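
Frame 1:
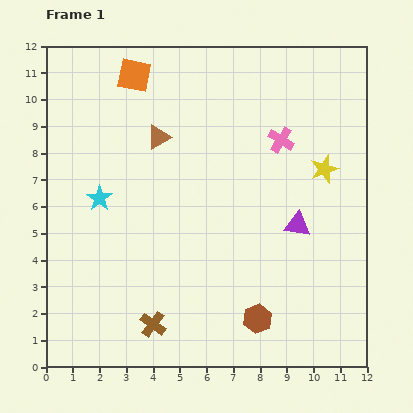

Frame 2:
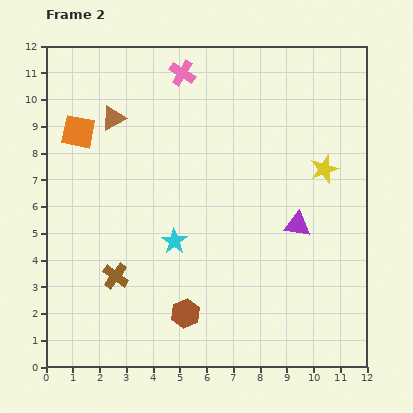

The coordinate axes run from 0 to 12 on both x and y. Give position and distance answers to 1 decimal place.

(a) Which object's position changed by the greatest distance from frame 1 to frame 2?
the pink cross

(moved 4.5; next 3.2)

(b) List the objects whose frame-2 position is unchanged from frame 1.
the purple triangle, the yellow star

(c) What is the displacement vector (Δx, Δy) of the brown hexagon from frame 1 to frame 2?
(-2.7, 0.2)

The brown hexagon was at (7.9, 1.8) in frame 1 and (5.2, 2.0) in frame 2.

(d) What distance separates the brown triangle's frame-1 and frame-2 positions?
1.8

The brown triangle moved from (4.2, 8.6) to (2.5, 9.3), a distance of √(1.7² + 0.7²) ≈ 1.8.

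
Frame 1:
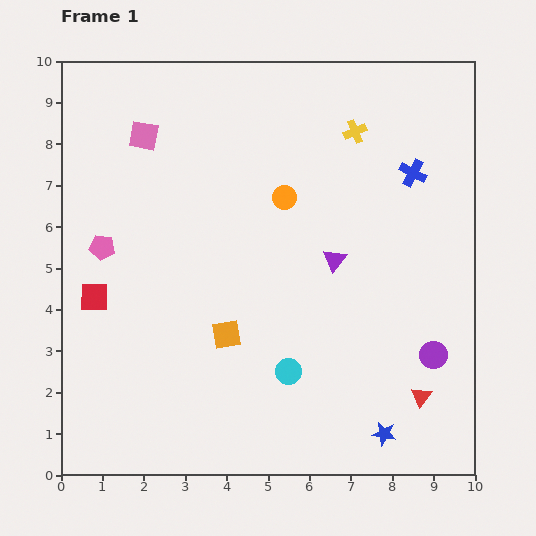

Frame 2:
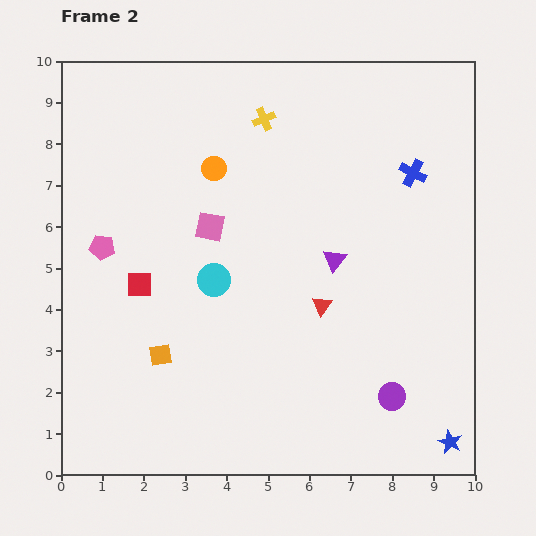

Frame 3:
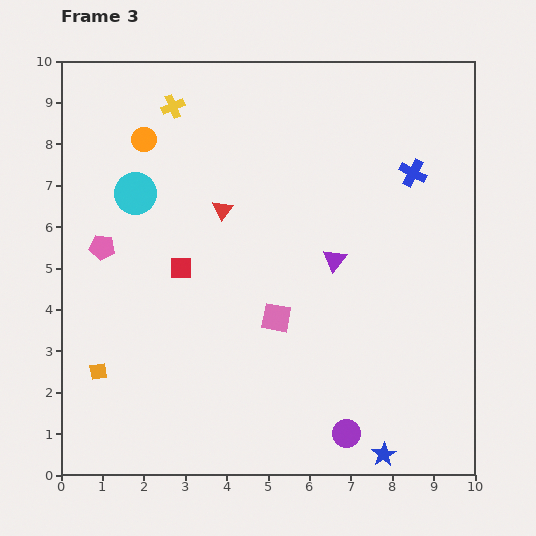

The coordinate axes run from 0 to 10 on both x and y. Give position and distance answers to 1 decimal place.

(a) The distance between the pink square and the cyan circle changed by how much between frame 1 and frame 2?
-5.4

Distance in frame 1: 6.7. Distance in frame 2: 1.3.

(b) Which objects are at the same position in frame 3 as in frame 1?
the blue cross, the pink pentagon, the purple triangle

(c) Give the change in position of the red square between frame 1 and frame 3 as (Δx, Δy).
(2.1, 0.7)

The red square was at (0.8, 4.3) in frame 1 and (2.9, 5.0) in frame 3.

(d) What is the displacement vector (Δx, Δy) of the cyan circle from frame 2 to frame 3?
(-1.9, 2.1)

The cyan circle was at (3.7, 4.7) in frame 2 and (1.8, 6.8) in frame 3.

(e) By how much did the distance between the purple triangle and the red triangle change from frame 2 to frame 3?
+1.9

Distance in frame 2: 1.1. Distance in frame 3: 3.0.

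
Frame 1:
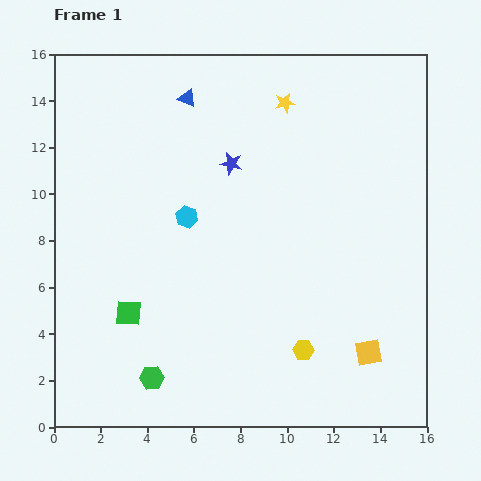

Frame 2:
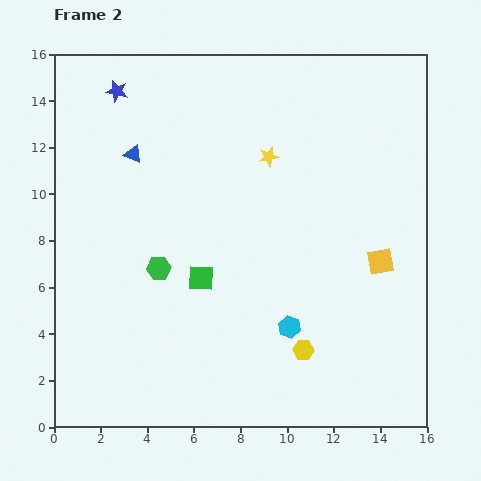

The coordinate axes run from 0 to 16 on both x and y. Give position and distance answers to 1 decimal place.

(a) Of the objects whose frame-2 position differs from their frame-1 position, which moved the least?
the yellow star

(moved 2.4)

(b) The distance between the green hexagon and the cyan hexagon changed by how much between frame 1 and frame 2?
-1.0

Distance in frame 1: 7.1. Distance in frame 2: 6.1.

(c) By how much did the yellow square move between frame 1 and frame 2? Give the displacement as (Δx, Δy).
(0.5, 3.9)

The yellow square was at (13.5, 3.2) in frame 1 and (14.0, 7.1) in frame 2.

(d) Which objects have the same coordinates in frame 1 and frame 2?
the yellow hexagon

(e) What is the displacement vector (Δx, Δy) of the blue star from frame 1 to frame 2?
(-4.9, 3.1)

The blue star was at (7.6, 11.3) in frame 1 and (2.7, 14.4) in frame 2.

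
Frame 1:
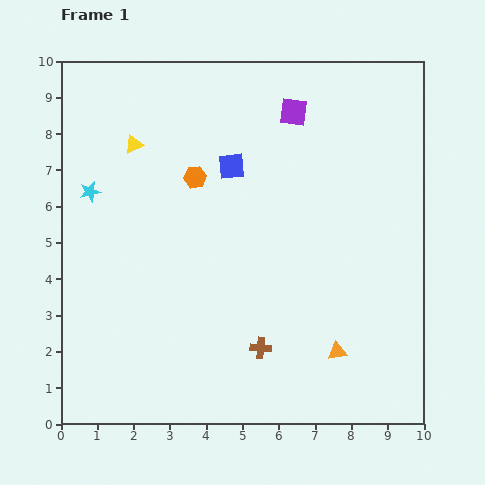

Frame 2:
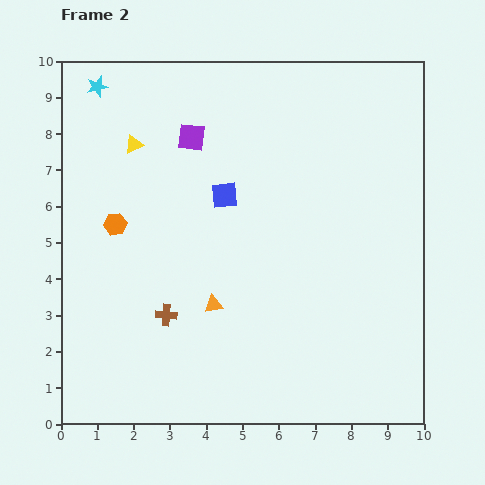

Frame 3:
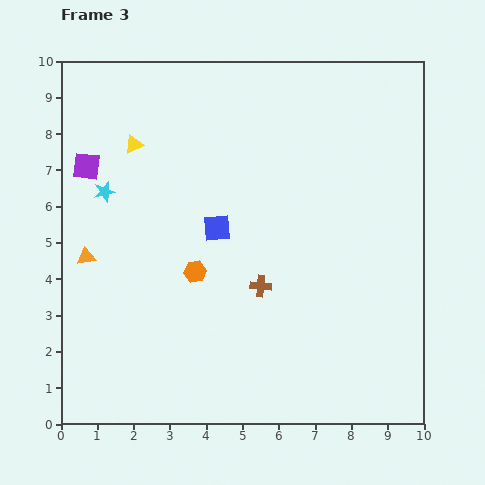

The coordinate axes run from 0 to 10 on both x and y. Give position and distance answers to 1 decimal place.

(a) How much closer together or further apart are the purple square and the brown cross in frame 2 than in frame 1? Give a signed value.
-1.7

Distance in frame 1: 6.6. Distance in frame 2: 4.9.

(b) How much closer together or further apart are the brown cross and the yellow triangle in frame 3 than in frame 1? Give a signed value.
-1.4

Distance in frame 1: 6.6. Distance in frame 3: 5.2.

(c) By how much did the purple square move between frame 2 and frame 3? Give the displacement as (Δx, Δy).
(-2.9, -0.8)

The purple square was at (3.6, 7.9) in frame 2 and (0.7, 7.1) in frame 3.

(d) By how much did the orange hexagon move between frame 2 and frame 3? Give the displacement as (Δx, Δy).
(2.2, -1.3)

The orange hexagon was at (1.5, 5.5) in frame 2 and (3.7, 4.2) in frame 3.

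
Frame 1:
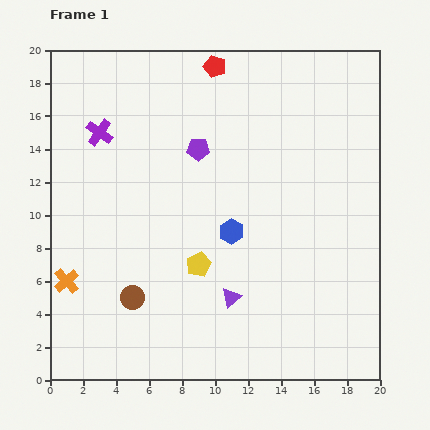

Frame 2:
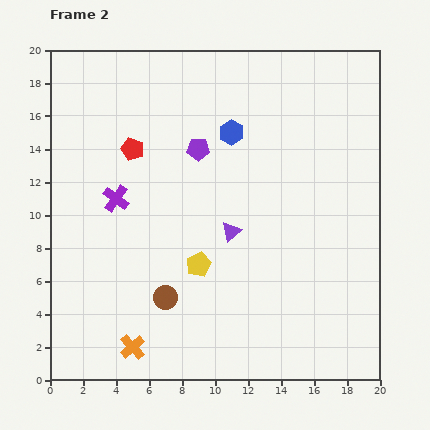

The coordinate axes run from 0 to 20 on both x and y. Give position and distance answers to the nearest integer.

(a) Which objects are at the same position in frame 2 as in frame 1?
the yellow pentagon, the purple pentagon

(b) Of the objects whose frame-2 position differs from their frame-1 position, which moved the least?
the brown circle

(moved 2)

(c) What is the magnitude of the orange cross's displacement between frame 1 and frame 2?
6

The orange cross moved from (1, 6) to (5, 2), a distance of √(4² + 4²) ≈ 6.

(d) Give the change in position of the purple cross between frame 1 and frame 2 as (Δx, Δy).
(1, -4)

The purple cross was at (3, 15) in frame 1 and (4, 11) in frame 2.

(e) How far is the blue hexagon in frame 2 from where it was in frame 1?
6

The blue hexagon moved from (11, 9) to (11, 15), a distance of √(0² + 6²) ≈ 6.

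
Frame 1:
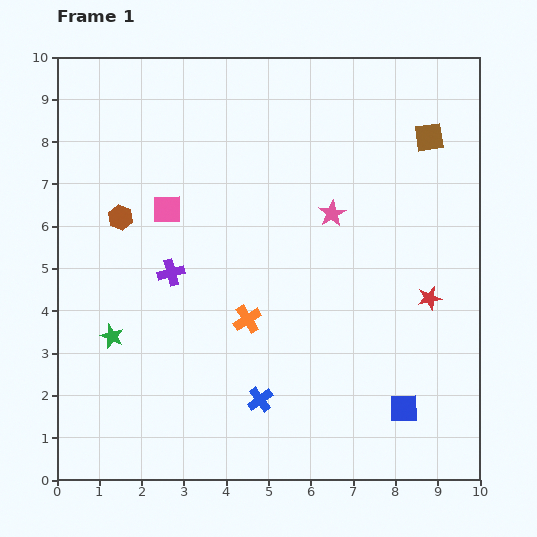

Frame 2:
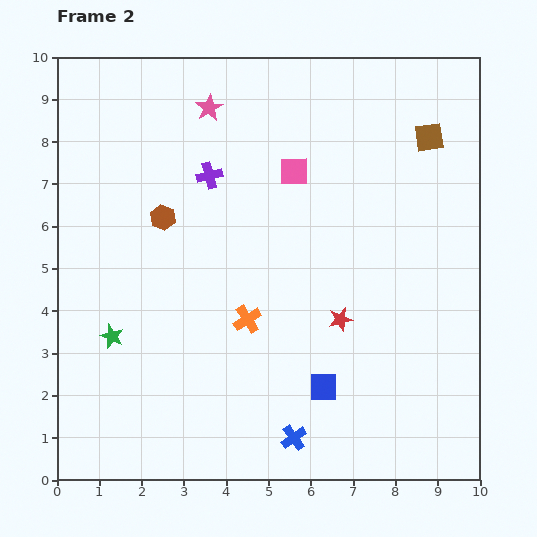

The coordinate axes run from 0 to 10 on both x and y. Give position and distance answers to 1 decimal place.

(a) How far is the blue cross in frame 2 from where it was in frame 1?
1.2

The blue cross moved from (4.8, 1.9) to (5.6, 1.0), a distance of √(0.8² + 0.9²) ≈ 1.2.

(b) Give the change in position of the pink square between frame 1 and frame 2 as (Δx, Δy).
(3.0, 0.9)

The pink square was at (2.6, 6.4) in frame 1 and (5.6, 7.3) in frame 2.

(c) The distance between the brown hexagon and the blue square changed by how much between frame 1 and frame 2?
-2.6

Distance in frame 1: 8.1. Distance in frame 2: 5.5.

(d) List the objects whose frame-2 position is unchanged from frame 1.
the orange cross, the green star, the brown square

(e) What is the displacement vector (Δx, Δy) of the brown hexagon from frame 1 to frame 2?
(1.0, 0.0)

The brown hexagon was at (1.5, 6.2) in frame 1 and (2.5, 6.2) in frame 2.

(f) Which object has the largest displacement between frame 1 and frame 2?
the pink star

(moved 3.8; next 3.1)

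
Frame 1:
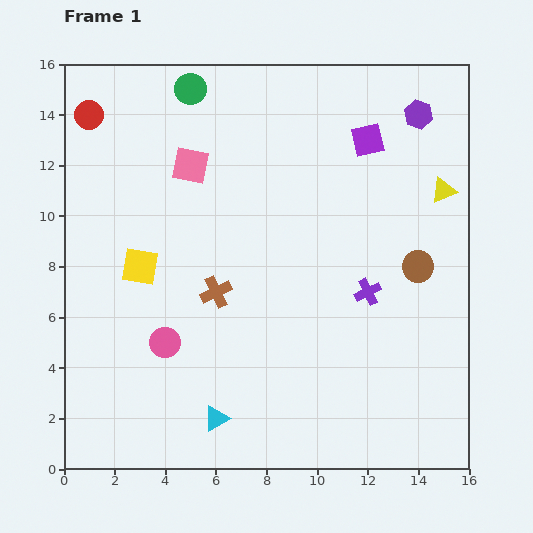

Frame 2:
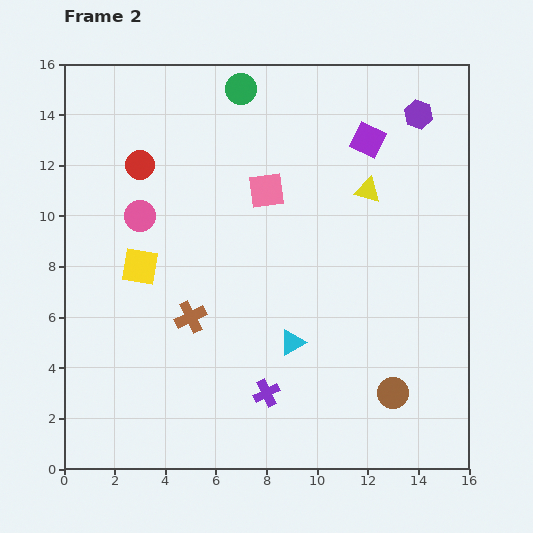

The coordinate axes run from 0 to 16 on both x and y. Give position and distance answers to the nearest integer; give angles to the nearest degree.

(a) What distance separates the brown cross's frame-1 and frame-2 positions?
1

The brown cross moved from (6, 7) to (5, 6), a distance of √(1² + 1²) ≈ 1.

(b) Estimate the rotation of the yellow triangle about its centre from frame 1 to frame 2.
38° clockwise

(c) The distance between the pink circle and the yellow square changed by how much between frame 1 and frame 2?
-1

Distance in frame 1: 3. Distance in frame 2: 2.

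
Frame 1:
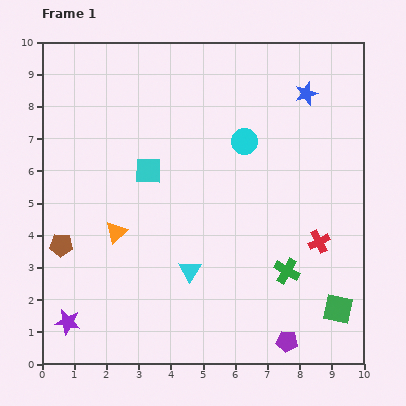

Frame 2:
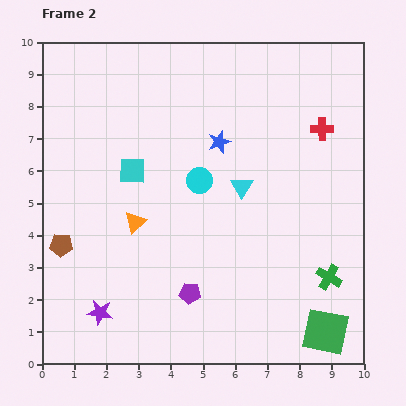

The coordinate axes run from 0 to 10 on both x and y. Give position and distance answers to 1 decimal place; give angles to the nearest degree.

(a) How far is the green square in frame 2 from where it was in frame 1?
0.8

The green square moved from (9.2, 1.7) to (8.8, 1.0), a distance of √(0.4² + 0.7²) ≈ 0.8.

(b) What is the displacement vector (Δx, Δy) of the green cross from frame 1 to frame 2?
(1.3, -0.2)

The green cross was at (7.6, 2.9) in frame 1 and (8.9, 2.7) in frame 2.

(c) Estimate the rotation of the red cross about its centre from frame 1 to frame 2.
25° clockwise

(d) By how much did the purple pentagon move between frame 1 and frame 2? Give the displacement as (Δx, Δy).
(-3.0, 1.5)

The purple pentagon was at (7.6, 0.7) in frame 1 and (4.6, 2.2) in frame 2.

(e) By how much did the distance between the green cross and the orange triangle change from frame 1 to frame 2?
+0.8

Distance in frame 1: 5.4. Distance in frame 2: 6.2.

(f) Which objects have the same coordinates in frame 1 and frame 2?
the brown pentagon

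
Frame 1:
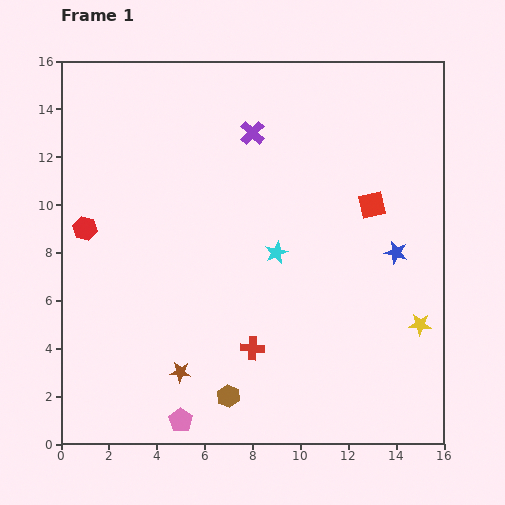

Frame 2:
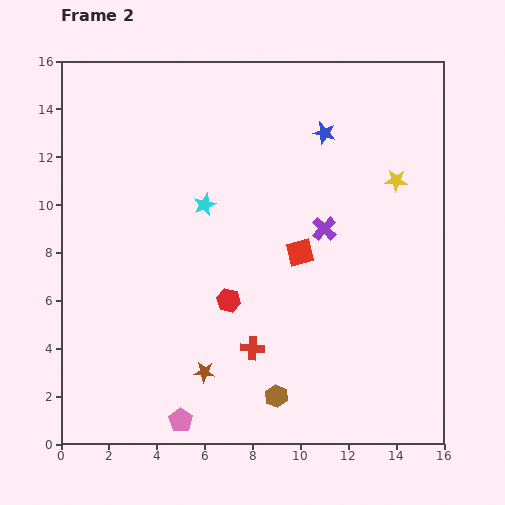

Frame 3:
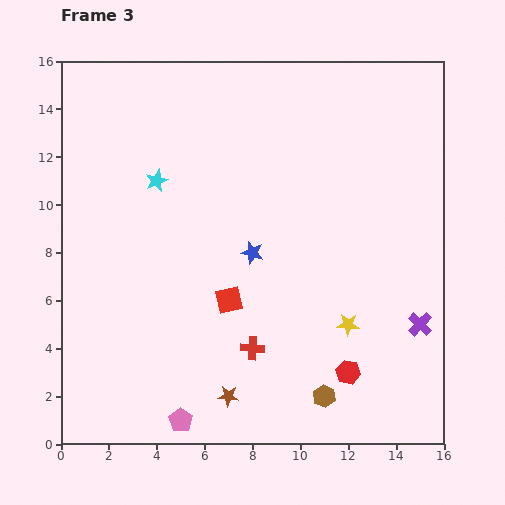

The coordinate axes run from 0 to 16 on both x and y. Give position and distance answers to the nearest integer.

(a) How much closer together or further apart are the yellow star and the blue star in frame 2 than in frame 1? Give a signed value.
+1

Distance in frame 1: 3. Distance in frame 2: 4.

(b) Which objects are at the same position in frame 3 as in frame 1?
the pink pentagon, the red cross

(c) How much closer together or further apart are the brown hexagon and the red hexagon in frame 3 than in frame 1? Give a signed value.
-8

Distance in frame 1: 9. Distance in frame 3: 1.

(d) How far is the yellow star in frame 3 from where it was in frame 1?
3

The yellow star moved from (15, 5) to (12, 5), a distance of √(3² + 0²) ≈ 3.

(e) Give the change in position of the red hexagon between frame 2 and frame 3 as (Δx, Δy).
(5, -3)

The red hexagon was at (7, 6) in frame 2 and (12, 3) in frame 3.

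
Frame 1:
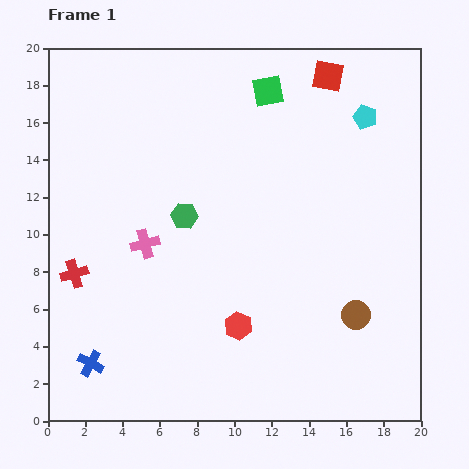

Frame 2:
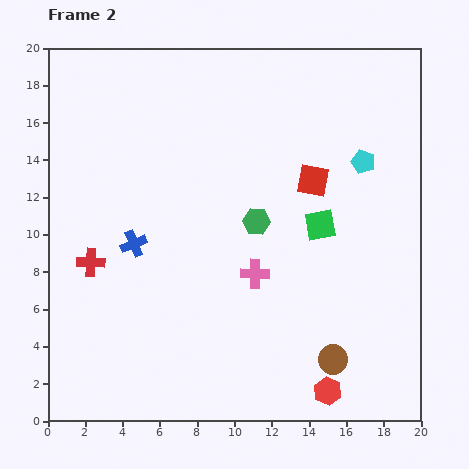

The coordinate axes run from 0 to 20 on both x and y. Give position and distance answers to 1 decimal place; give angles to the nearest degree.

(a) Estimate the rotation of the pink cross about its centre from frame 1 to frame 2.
16° clockwise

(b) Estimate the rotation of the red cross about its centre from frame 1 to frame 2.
19° clockwise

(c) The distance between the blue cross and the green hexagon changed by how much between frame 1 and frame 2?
-2.6

Distance in frame 1: 9.3. Distance in frame 2: 6.7.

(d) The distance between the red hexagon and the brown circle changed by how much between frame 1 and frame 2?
-4.6

Distance in frame 1: 6.3. Distance in frame 2: 1.7.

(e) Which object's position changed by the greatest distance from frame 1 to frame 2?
the green square

(moved 7.7; next 6.8)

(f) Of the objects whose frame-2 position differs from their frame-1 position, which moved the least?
the red cross

(moved 1.1)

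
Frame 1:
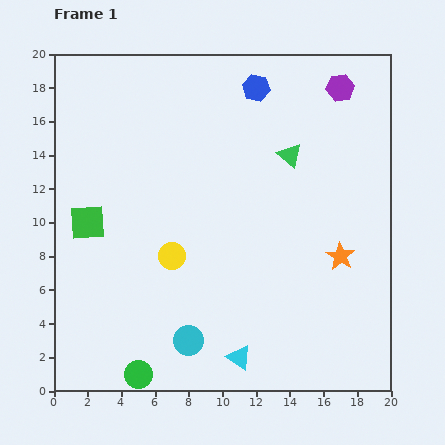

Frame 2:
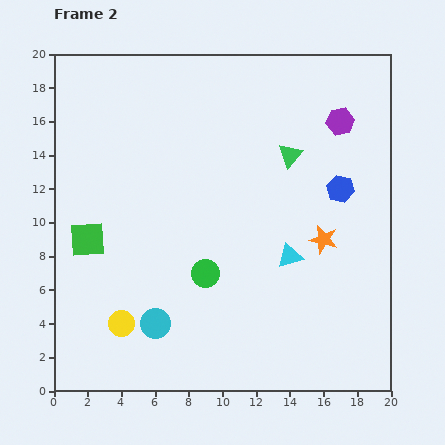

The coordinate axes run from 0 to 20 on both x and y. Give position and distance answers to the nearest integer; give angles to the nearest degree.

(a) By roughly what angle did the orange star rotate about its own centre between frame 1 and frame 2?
17° counter-clockwise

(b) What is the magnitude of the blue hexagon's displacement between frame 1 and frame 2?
8

The blue hexagon moved from (12, 18) to (17, 12), a distance of √(5² + 6²) ≈ 8.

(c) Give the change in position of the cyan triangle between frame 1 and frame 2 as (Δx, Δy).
(3, 6)

The cyan triangle was at (11, 2) in frame 1 and (14, 8) in frame 2.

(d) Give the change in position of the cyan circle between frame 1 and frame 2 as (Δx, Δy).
(-2, 1)

The cyan circle was at (8, 3) in frame 1 and (6, 4) in frame 2.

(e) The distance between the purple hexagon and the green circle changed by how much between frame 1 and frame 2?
-9

Distance in frame 1: 21. Distance in frame 2: 12.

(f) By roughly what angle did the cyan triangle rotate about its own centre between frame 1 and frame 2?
50° counter-clockwise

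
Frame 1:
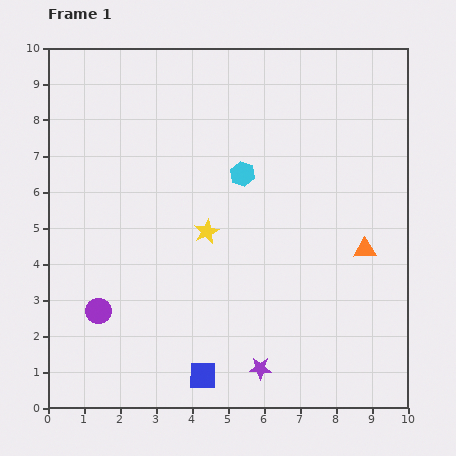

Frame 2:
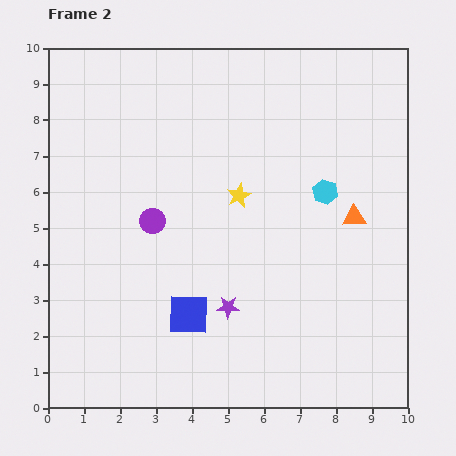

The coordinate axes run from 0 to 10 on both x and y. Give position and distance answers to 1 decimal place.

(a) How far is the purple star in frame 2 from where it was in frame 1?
1.9

The purple star moved from (5.9, 1.1) to (5.0, 2.8), a distance of √(0.9² + 1.7²) ≈ 1.9.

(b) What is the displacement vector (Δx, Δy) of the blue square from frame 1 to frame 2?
(-0.4, 1.7)

The blue square was at (4.3, 0.9) in frame 1 and (3.9, 2.6) in frame 2.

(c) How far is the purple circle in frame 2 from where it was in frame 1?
2.9

The purple circle moved from (1.4, 2.7) to (2.9, 5.2), a distance of √(1.5² + 2.5²) ≈ 2.9.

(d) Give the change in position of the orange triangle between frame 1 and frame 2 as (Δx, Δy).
(-0.3, 0.9)

The orange triangle was at (8.8, 4.4) in frame 1 and (8.5, 5.3) in frame 2.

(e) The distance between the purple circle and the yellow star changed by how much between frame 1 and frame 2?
-1.2

Distance in frame 1: 3.7. Distance in frame 2: 2.5.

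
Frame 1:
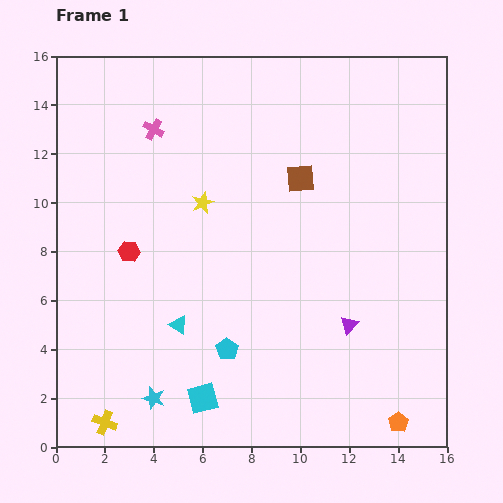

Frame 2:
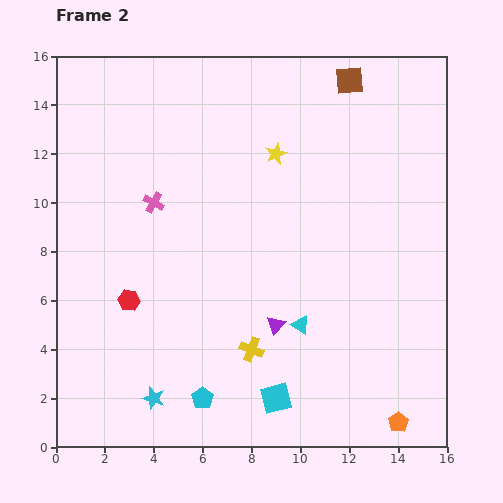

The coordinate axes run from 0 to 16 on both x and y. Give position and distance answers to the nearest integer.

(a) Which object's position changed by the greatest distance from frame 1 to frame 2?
the yellow cross

(moved 7; next 5)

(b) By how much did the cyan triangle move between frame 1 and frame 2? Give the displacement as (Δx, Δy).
(5, 0)

The cyan triangle was at (5, 5) in frame 1 and (10, 5) in frame 2.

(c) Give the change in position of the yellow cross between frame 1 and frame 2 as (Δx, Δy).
(6, 3)

The yellow cross was at (2, 1) in frame 1 and (8, 4) in frame 2.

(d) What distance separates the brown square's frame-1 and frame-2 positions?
4

The brown square moved from (10, 11) to (12, 15), a distance of √(2² + 4²) ≈ 4.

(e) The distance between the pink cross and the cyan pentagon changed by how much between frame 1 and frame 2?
-1

Distance in frame 1: 9. Distance in frame 2: 8.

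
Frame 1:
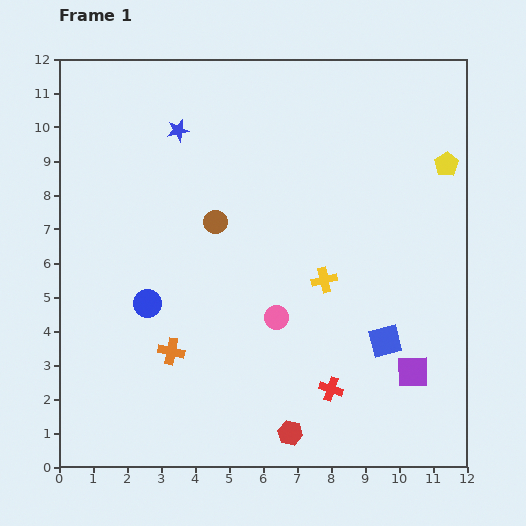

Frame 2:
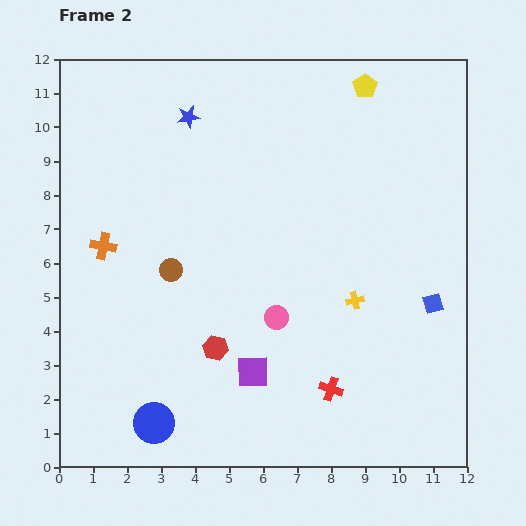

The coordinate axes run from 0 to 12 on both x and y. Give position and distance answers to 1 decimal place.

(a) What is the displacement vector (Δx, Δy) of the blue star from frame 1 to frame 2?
(0.3, 0.4)

The blue star was at (3.5, 9.9) in frame 1 and (3.8, 10.3) in frame 2.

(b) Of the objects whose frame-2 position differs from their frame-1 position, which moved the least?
the blue star

(moved 0.5)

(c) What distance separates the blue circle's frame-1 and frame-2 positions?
3.5

The blue circle moved from (2.6, 4.8) to (2.8, 1.3), a distance of √(0.2² + 3.5²) ≈ 3.5.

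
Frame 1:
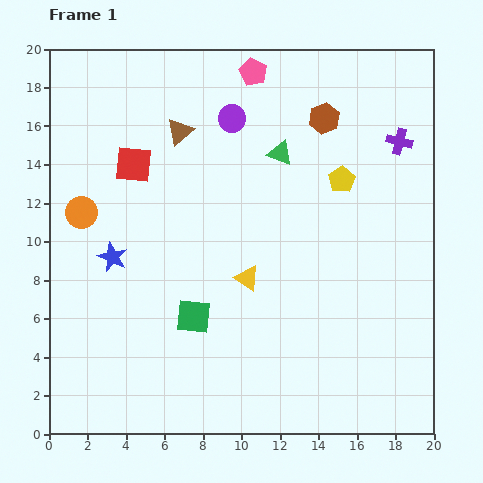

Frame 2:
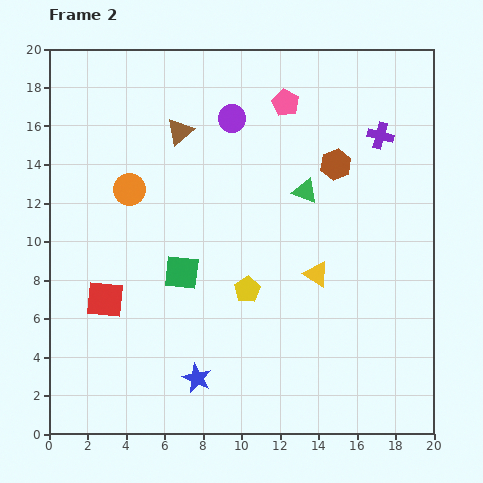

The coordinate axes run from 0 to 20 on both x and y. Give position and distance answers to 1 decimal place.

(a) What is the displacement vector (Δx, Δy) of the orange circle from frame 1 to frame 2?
(2.5, 1.2)

The orange circle was at (1.7, 11.5) in frame 1 and (4.2, 12.7) in frame 2.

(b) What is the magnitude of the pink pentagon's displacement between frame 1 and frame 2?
2.3

The pink pentagon moved from (10.6, 18.8) to (12.3, 17.2), a distance of √(1.7² + 1.6²) ≈ 2.3.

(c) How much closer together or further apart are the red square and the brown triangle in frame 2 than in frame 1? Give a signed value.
+6.6

Distance in frame 1: 2.9. Distance in frame 2: 9.5.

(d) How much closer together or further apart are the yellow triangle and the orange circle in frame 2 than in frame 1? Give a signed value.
+1.5

Distance in frame 1: 9.2. Distance in frame 2: 10.7.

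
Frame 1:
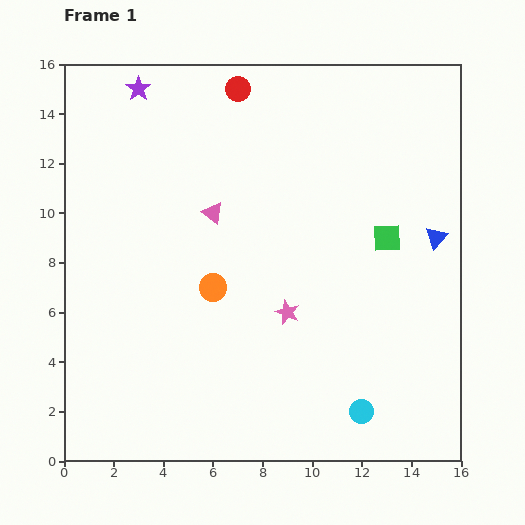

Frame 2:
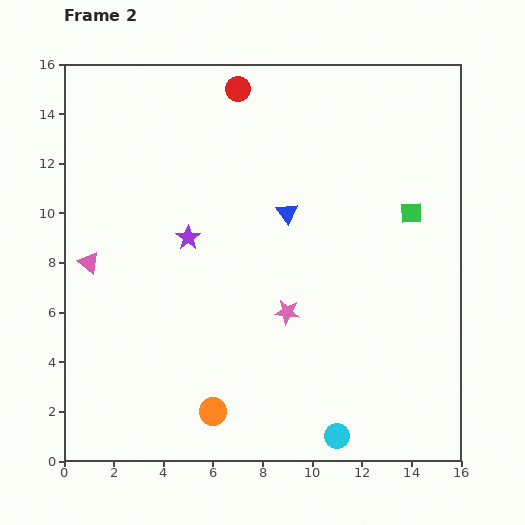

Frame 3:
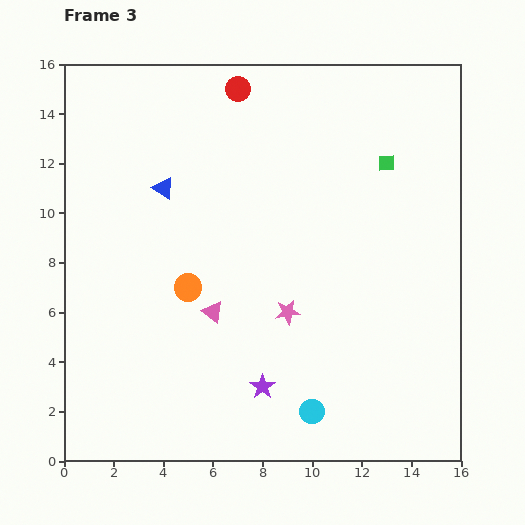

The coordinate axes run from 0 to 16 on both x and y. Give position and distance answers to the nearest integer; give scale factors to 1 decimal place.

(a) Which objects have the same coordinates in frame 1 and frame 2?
the pink star, the red circle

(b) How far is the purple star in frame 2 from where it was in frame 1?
6

The purple star moved from (3, 15) to (5, 9), a distance of √(2² + 6²) ≈ 6.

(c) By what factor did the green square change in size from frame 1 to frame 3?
0.6×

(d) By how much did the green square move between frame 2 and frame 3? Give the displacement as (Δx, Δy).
(-1, 2)

The green square was at (14, 10) in frame 2 and (13, 12) in frame 3.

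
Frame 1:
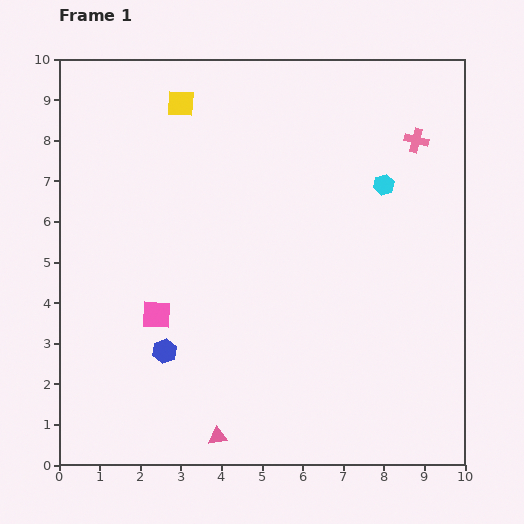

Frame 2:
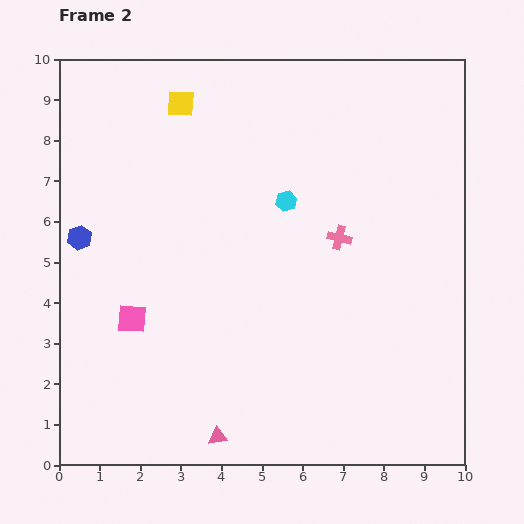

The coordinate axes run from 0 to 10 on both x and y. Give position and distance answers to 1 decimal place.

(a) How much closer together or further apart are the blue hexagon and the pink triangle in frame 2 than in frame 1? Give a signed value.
+3.5

Distance in frame 1: 2.5. Distance in frame 2: 6.0.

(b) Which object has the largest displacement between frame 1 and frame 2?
the blue hexagon

(moved 3.5; next 3.1)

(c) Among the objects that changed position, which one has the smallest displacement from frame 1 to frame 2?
the pink square

(moved 0.6)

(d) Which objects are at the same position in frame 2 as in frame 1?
the yellow square, the pink triangle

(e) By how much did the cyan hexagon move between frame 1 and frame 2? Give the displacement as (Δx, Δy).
(-2.4, -0.4)

The cyan hexagon was at (8.0, 6.9) in frame 1 and (5.6, 6.5) in frame 2.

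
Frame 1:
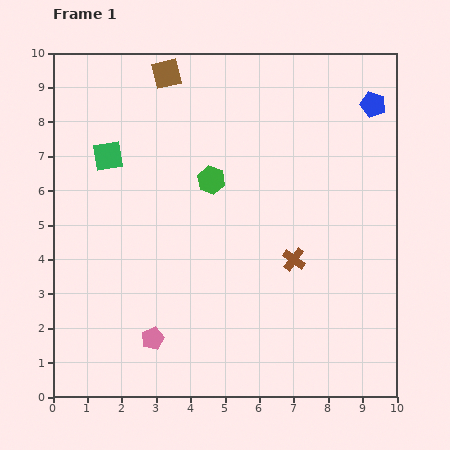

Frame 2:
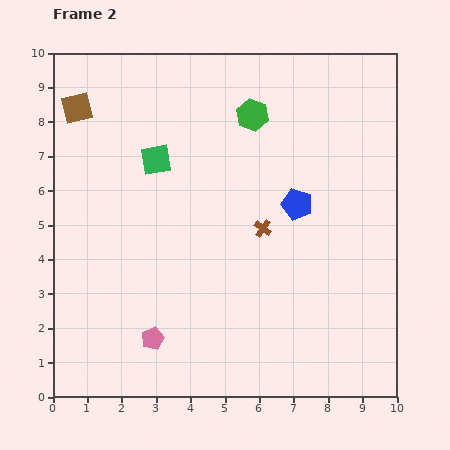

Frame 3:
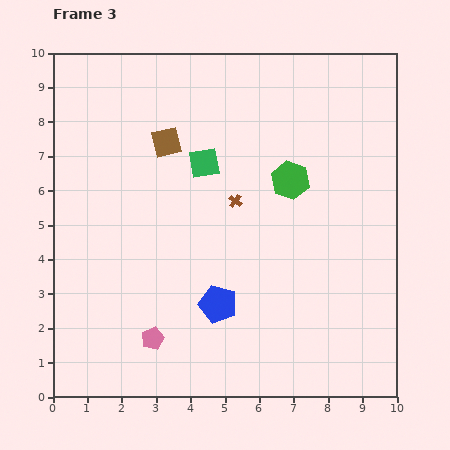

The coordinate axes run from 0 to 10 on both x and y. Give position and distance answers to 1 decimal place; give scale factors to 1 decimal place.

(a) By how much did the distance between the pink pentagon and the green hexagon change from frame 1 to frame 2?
+2.2

Distance in frame 1: 4.9. Distance in frame 2: 7.1.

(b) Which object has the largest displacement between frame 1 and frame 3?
the blue pentagon

(moved 7.3; next 2.8)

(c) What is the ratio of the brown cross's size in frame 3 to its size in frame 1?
0.6×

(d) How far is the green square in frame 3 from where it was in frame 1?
2.8

The green square moved from (1.6, 7.0) to (4.4, 6.8), a distance of √(2.8² + 0.2²) ≈ 2.8.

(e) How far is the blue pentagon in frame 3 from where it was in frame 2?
3.7

The blue pentagon moved from (7.1, 5.6) to (4.8, 2.7), a distance of √(2.3² + 2.9²) ≈ 3.7.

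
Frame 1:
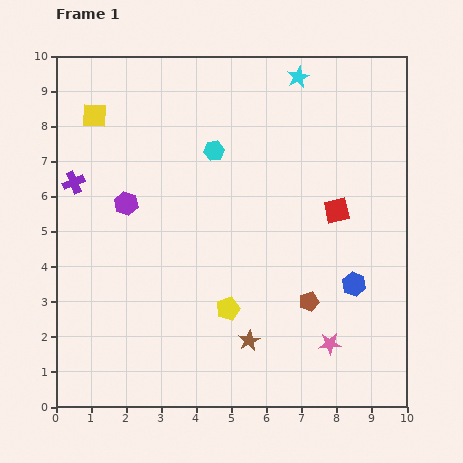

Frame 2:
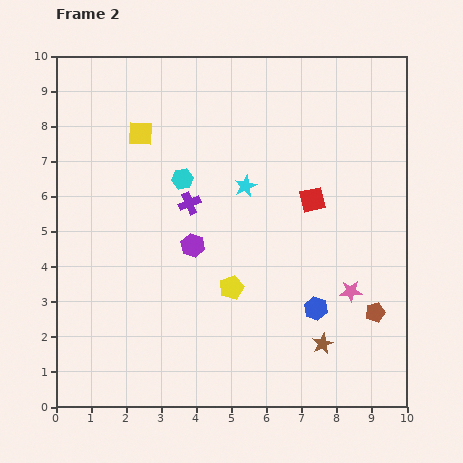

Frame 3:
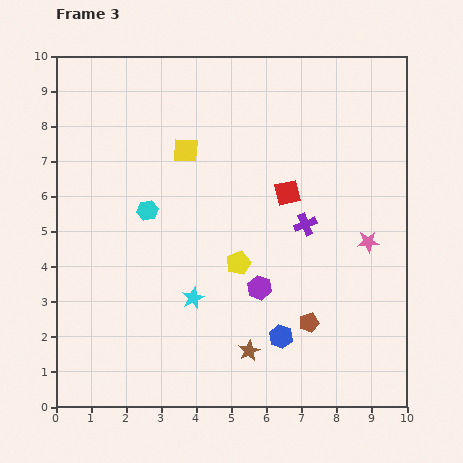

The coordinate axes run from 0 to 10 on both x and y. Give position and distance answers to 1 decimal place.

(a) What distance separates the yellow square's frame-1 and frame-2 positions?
1.4

The yellow square moved from (1.1, 8.3) to (2.4, 7.8), a distance of √(1.3² + 0.5²) ≈ 1.4.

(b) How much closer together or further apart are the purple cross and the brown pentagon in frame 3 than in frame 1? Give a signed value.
-4.7

Distance in frame 1: 7.5. Distance in frame 3: 2.8.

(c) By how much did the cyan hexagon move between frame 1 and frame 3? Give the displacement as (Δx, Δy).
(-1.9, -1.7)

The cyan hexagon was at (4.5, 7.3) in frame 1 and (2.6, 5.6) in frame 3.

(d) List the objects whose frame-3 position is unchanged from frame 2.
none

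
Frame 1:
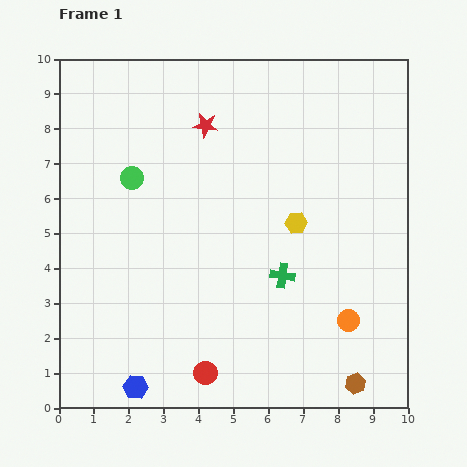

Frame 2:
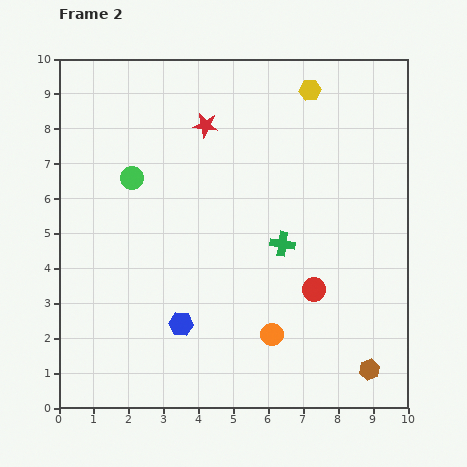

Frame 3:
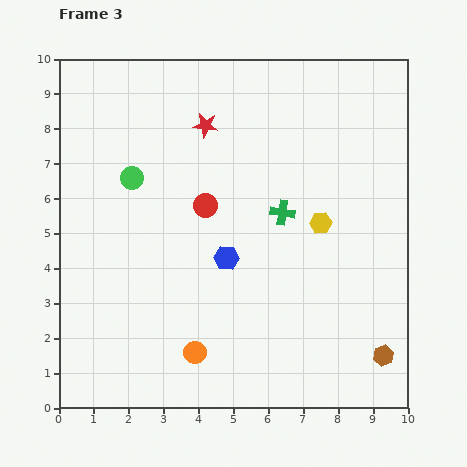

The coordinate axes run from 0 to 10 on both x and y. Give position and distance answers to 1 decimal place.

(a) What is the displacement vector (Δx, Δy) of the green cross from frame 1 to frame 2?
(0.0, 0.9)

The green cross was at (6.4, 3.8) in frame 1 and (6.4, 4.7) in frame 2.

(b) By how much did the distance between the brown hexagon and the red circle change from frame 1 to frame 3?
+2.4

Distance in frame 1: 4.3. Distance in frame 3: 6.7.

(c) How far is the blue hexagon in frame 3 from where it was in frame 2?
2.3

The blue hexagon moved from (3.5, 2.4) to (4.8, 4.3), a distance of √(1.3² + 1.9²) ≈ 2.3.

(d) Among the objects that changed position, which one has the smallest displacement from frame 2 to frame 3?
the brown hexagon

(moved 0.6)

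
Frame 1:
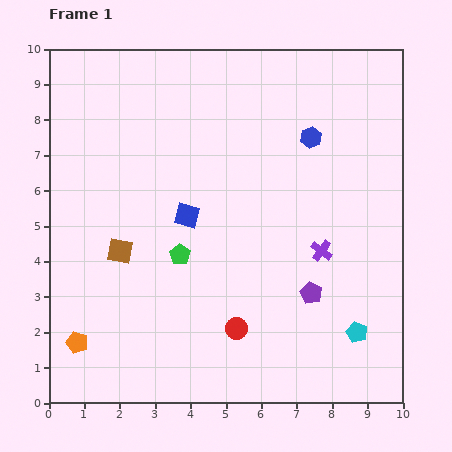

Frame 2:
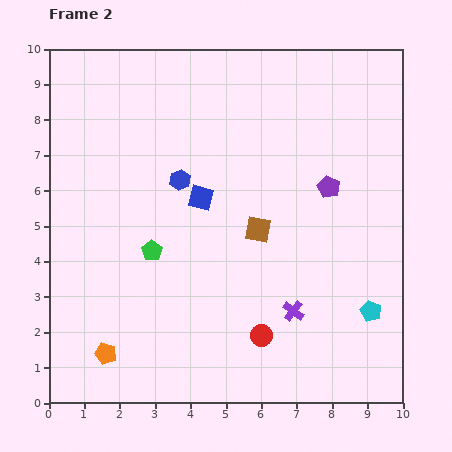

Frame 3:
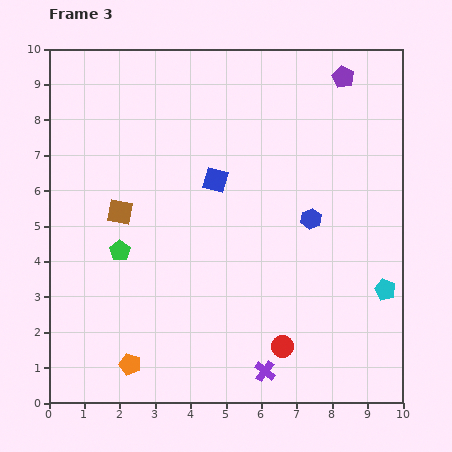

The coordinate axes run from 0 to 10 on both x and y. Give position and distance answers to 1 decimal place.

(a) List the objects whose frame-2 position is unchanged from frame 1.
none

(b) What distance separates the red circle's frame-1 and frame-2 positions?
0.7

The red circle moved from (5.3, 2.1) to (6.0, 1.9), a distance of √(0.7² + 0.2²) ≈ 0.7.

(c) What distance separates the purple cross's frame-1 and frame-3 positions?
3.8

The purple cross moved from (7.7, 4.3) to (6.1, 0.9), a distance of √(1.6² + 3.4²) ≈ 3.8.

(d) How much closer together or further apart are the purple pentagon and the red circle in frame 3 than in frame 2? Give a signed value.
+3.2

Distance in frame 2: 4.6. Distance in frame 3: 7.8.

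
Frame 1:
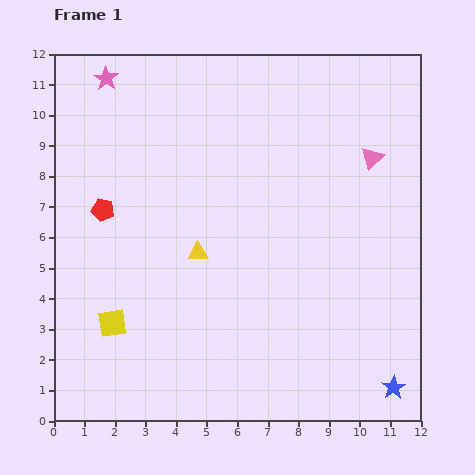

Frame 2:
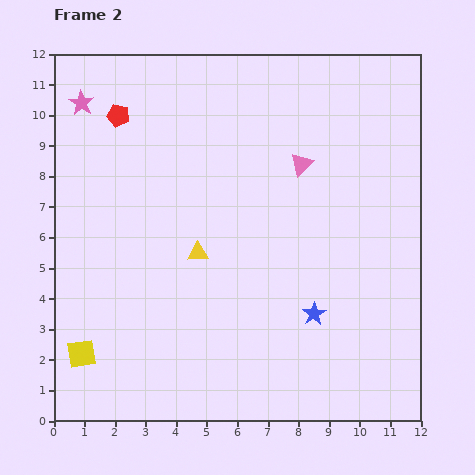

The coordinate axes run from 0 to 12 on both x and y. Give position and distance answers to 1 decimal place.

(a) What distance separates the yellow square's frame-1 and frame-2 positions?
1.4

The yellow square moved from (1.9, 3.2) to (0.9, 2.2), a distance of √(1.0² + 1.0²) ≈ 1.4.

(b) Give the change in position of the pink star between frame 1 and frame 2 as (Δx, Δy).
(-0.8, -0.8)

The pink star was at (1.7, 11.2) in frame 1 and (0.9, 10.4) in frame 2.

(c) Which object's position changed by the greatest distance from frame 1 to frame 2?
the blue star

(moved 3.5; next 3.1)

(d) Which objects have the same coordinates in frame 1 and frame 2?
the yellow triangle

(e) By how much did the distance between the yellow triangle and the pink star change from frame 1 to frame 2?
-0.2

Distance in frame 1: 6.4. Distance in frame 2: 6.2.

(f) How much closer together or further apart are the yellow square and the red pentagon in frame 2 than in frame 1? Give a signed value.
+4.2

Distance in frame 1: 3.7. Distance in frame 2: 7.9.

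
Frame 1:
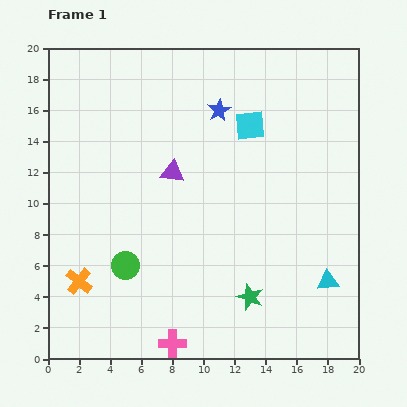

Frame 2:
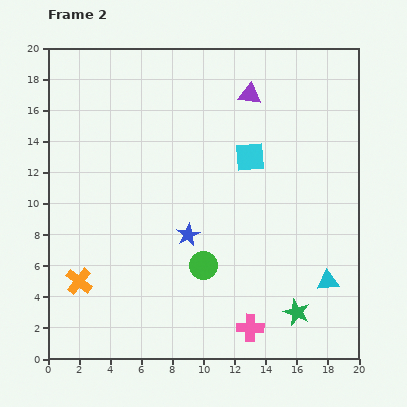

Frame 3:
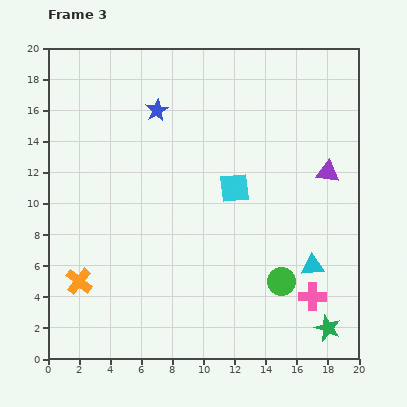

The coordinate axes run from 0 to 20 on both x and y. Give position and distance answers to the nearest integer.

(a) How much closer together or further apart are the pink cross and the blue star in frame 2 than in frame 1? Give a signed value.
-8

Distance in frame 1: 15. Distance in frame 2: 7.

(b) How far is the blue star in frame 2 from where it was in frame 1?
8

The blue star moved from (11, 16) to (9, 8), a distance of √(2² + 8²) ≈ 8.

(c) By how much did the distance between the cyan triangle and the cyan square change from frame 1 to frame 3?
-4

Distance in frame 1: 11. Distance in frame 3: 7.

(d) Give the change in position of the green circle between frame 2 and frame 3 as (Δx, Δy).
(5, -1)

The green circle was at (10, 6) in frame 2 and (15, 5) in frame 3.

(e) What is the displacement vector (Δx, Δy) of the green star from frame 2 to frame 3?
(2, -1)

The green star was at (16, 3) in frame 2 and (18, 2) in frame 3.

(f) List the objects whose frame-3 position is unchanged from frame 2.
the orange cross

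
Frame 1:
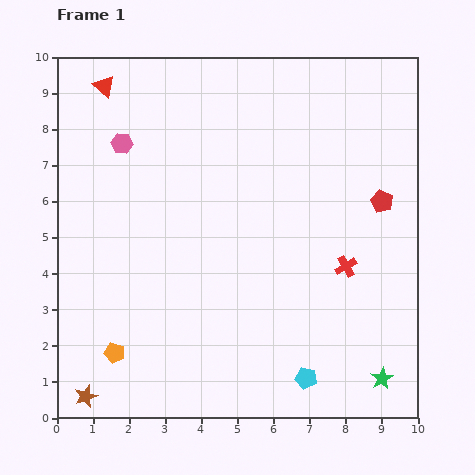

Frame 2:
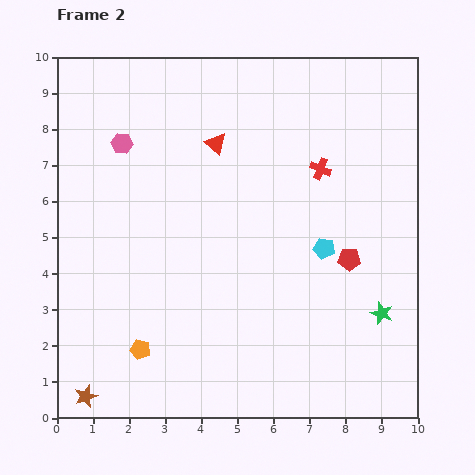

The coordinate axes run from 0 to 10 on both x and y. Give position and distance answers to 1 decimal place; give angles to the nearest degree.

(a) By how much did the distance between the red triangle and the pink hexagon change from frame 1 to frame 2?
+0.9

Distance in frame 1: 1.7. Distance in frame 2: 2.6.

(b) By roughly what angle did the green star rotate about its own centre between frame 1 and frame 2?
22° counter-clockwise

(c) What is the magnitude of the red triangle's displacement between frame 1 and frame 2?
3.5

The red triangle moved from (1.3, 9.2) to (4.4, 7.6), a distance of √(3.1² + 1.6²) ≈ 3.5.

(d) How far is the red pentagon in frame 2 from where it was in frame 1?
1.8

The red pentagon moved from (9.0, 6.0) to (8.1, 4.4), a distance of √(0.9² + 1.6²) ≈ 1.8.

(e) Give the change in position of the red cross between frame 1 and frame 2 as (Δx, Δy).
(-0.7, 2.7)

The red cross was at (8.0, 4.2) in frame 1 and (7.3, 6.9) in frame 2.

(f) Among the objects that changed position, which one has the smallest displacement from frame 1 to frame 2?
the orange pentagon

(moved 0.7)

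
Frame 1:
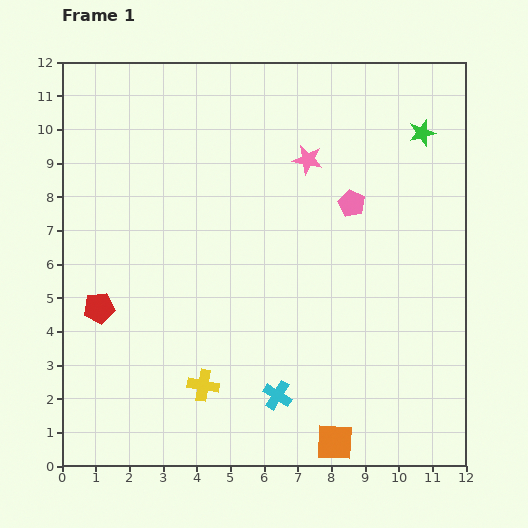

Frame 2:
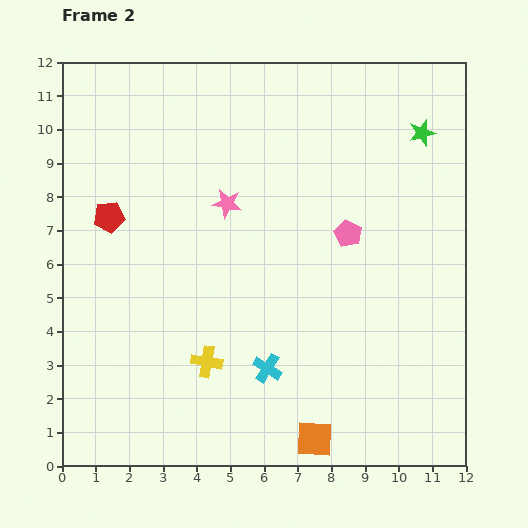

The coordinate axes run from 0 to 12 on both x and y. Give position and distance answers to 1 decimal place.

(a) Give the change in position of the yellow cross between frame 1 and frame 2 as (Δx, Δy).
(0.1, 0.7)

The yellow cross was at (4.2, 2.4) in frame 1 and (4.3, 3.1) in frame 2.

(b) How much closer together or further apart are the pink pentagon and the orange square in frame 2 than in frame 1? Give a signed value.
-0.9

Distance in frame 1: 7.1. Distance in frame 2: 6.2.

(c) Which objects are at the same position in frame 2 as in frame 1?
the green star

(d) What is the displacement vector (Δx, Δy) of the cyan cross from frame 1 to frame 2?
(-0.3, 0.8)

The cyan cross was at (6.4, 2.1) in frame 1 and (6.1, 2.9) in frame 2.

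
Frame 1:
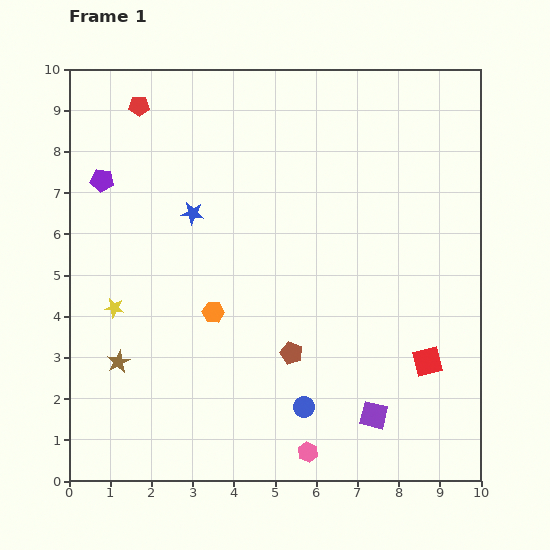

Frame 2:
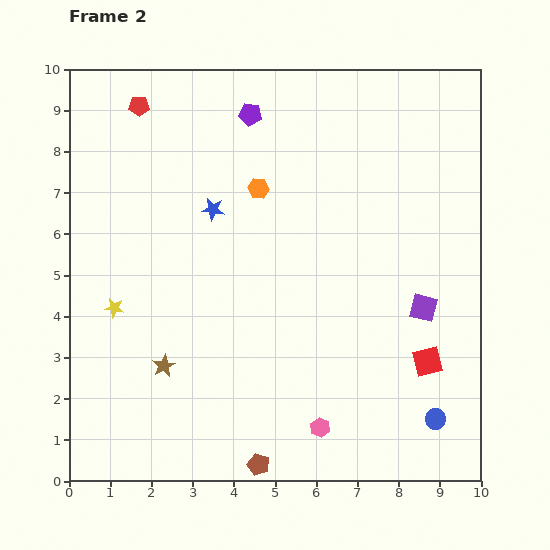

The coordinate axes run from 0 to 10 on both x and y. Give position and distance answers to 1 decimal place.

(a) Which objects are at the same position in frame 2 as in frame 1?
the yellow star, the red pentagon, the red square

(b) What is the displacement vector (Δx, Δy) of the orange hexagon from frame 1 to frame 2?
(1.1, 3.0)

The orange hexagon was at (3.5, 4.1) in frame 1 and (4.6, 7.1) in frame 2.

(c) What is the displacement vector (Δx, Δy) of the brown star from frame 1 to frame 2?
(1.1, -0.1)

The brown star was at (1.2, 2.9) in frame 1 and (2.3, 2.8) in frame 2.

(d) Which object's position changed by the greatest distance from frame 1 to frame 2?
the purple pentagon

(moved 3.9; next 3.2)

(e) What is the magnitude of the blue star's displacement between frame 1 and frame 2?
0.5

The blue star moved from (3.0, 6.5) to (3.5, 6.6), a distance of √(0.5² + 0.1²) ≈ 0.5.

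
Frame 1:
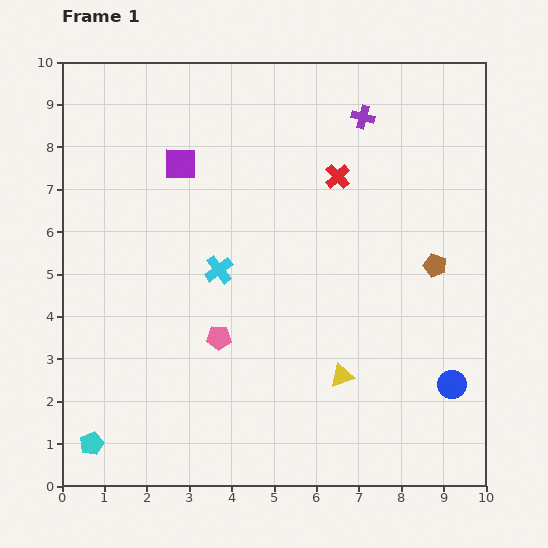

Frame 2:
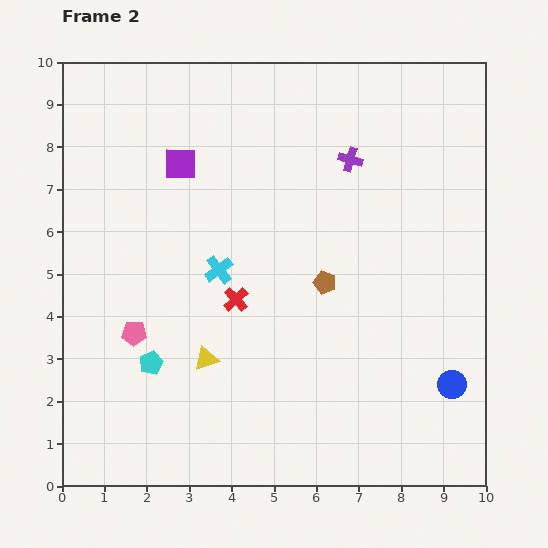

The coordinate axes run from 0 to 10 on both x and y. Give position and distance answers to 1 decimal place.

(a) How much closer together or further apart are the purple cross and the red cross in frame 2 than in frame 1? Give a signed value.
+2.8

Distance in frame 1: 1.5. Distance in frame 2: 4.3.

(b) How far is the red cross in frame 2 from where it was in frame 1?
3.8

The red cross moved from (6.5, 7.3) to (4.1, 4.4), a distance of √(2.4² + 2.9²) ≈ 3.8.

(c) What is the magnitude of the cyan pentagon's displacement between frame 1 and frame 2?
2.4

The cyan pentagon moved from (0.7, 1.0) to (2.1, 2.9), a distance of √(1.4² + 1.9²) ≈ 2.4.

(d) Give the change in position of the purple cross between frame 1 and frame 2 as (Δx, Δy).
(-0.3, -1.0)

The purple cross was at (7.1, 8.7) in frame 1 and (6.8, 7.7) in frame 2.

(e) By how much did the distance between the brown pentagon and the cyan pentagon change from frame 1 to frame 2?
-4.6

Distance in frame 1: 9.1. Distance in frame 2: 4.5.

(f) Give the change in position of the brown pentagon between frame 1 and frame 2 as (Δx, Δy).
(-2.6, -0.4)

The brown pentagon was at (8.8, 5.2) in frame 1 and (6.2, 4.8) in frame 2.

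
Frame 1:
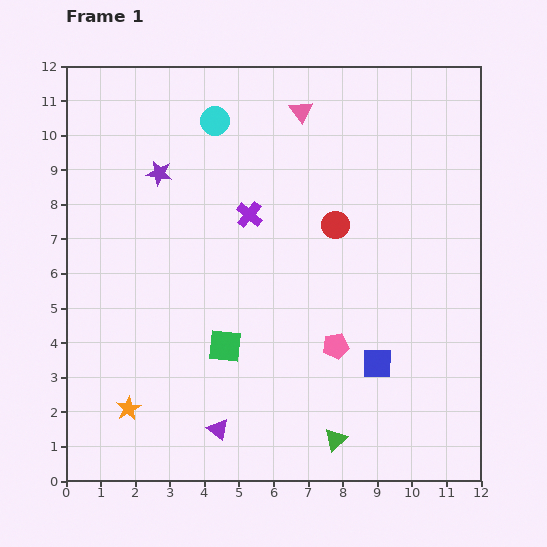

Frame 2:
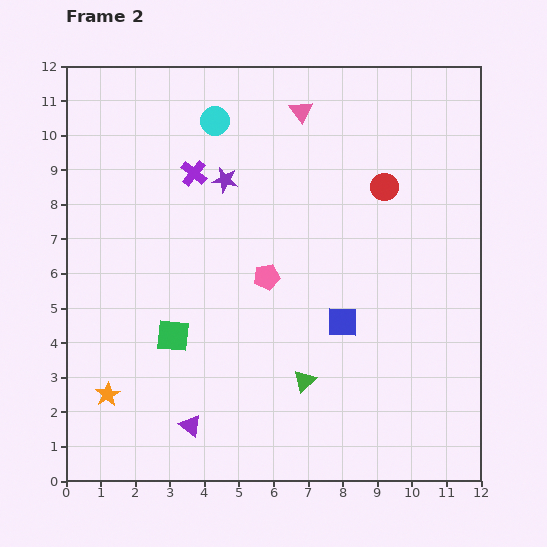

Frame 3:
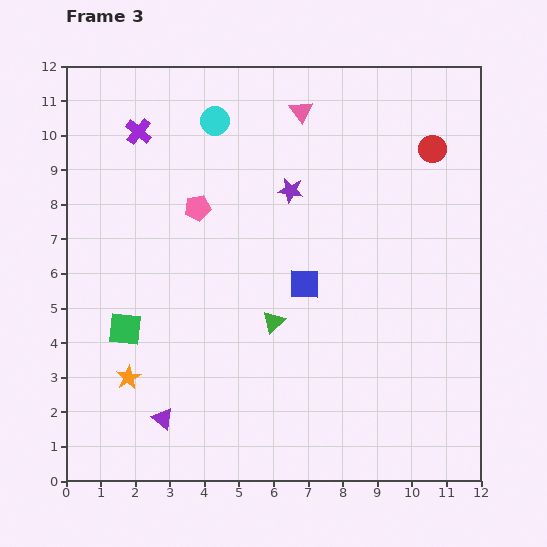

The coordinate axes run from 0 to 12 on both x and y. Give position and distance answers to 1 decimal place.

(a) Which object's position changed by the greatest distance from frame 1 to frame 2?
the pink pentagon

(moved 2.8; next 2.0)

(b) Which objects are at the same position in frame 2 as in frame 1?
the cyan circle, the pink triangle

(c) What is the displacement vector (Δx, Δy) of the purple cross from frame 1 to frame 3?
(-3.2, 2.4)

The purple cross was at (5.3, 7.7) in frame 1 and (2.1, 10.1) in frame 3.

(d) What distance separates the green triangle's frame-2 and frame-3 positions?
1.9

The green triangle moved from (6.9, 2.9) to (6.0, 4.6), a distance of √(0.9² + 1.7²) ≈ 1.9.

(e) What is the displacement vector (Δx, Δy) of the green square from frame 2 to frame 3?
(-1.4, 0.2)

The green square was at (3.1, 4.2) in frame 2 and (1.7, 4.4) in frame 3.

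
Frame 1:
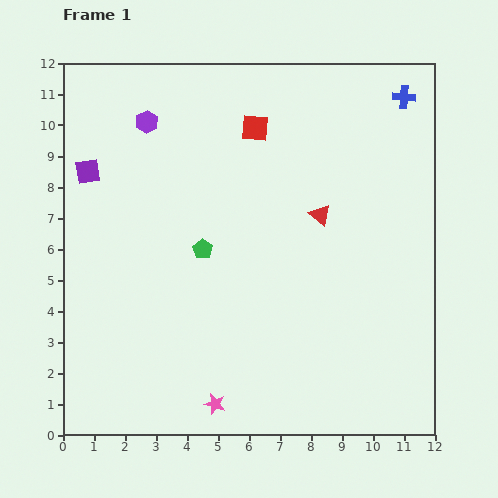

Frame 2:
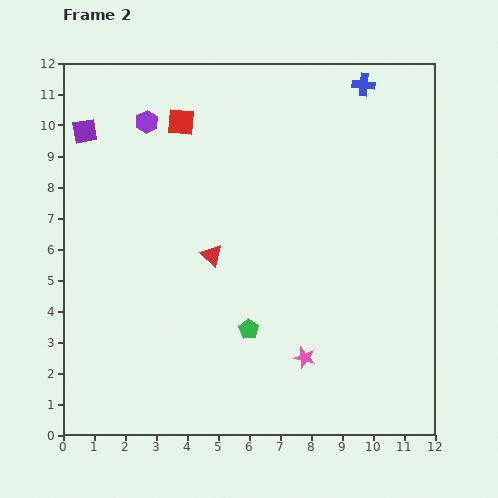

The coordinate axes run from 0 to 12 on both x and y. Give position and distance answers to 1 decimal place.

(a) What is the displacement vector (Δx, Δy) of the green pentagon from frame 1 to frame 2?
(1.5, -2.6)

The green pentagon was at (4.5, 6.0) in frame 1 and (6.0, 3.4) in frame 2.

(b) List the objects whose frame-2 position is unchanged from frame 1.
the purple hexagon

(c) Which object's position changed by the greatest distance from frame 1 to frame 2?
the red triangle

(moved 3.7; next 3.3)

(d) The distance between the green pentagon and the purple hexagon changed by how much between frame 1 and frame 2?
+3.0

Distance in frame 1: 4.5. Distance in frame 2: 7.5.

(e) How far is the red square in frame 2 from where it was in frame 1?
2.4

The red square moved from (6.2, 9.9) to (3.8, 10.1), a distance of √(2.4² + 0.2²) ≈ 2.4.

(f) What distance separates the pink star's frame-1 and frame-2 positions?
3.3

The pink star moved from (4.9, 1.0) to (7.8, 2.5), a distance of √(2.9² + 1.5²) ≈ 3.3.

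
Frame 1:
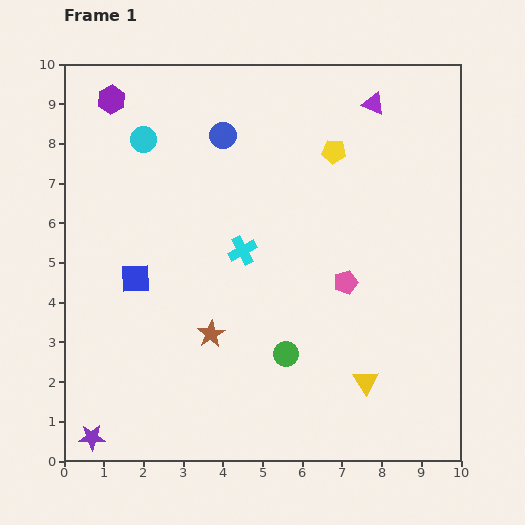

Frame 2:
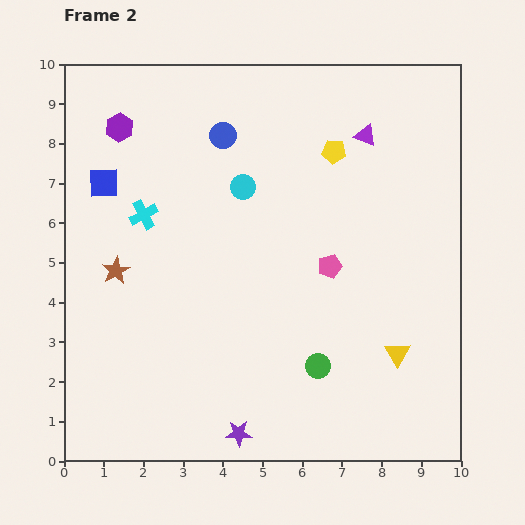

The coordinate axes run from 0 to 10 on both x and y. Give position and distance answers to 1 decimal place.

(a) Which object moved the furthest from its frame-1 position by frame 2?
the purple star

(moved 3.7; next 2.9)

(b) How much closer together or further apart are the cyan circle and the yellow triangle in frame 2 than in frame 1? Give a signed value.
-2.6

Distance in frame 1: 8.3. Distance in frame 2: 5.7.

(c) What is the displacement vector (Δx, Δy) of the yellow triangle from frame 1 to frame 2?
(0.8, 0.7)

The yellow triangle was at (7.6, 2.0) in frame 1 and (8.4, 2.7) in frame 2.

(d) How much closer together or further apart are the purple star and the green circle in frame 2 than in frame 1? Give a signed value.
-2.7

Distance in frame 1: 5.3. Distance in frame 2: 2.6.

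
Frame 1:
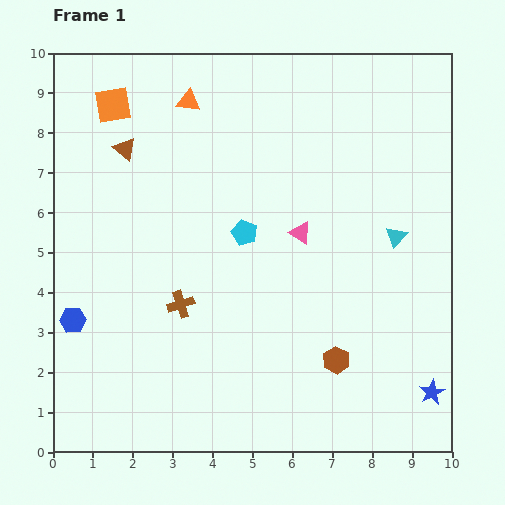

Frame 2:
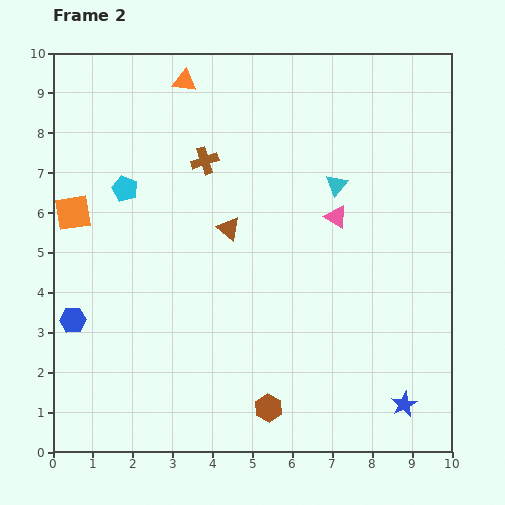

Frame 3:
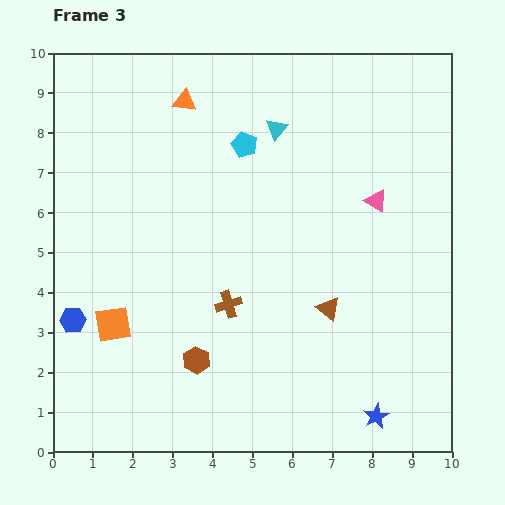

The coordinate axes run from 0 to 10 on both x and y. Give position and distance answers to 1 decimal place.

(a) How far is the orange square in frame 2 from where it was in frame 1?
2.9

The orange square moved from (1.5, 8.7) to (0.5, 6.0), a distance of √(1.0² + 2.7²) ≈ 2.9.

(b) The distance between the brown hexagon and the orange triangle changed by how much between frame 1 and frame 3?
-1.0

Distance in frame 1: 7.5. Distance in frame 3: 6.5.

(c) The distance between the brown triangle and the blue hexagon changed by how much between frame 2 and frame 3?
+1.9

Distance in frame 2: 4.5. Distance in frame 3: 6.4.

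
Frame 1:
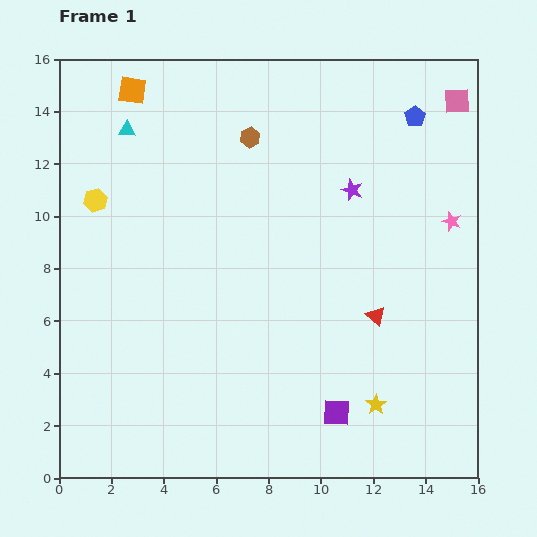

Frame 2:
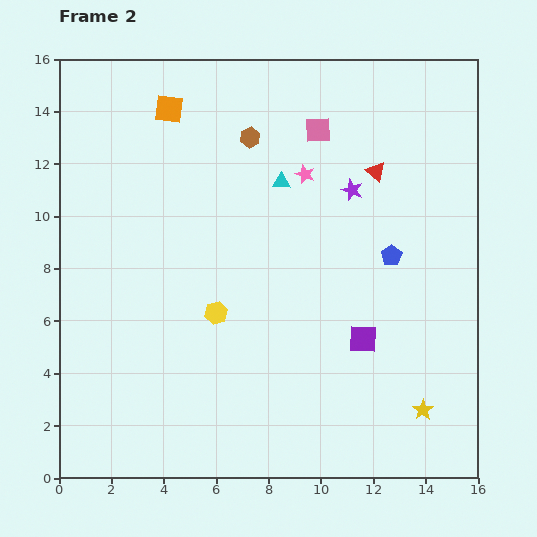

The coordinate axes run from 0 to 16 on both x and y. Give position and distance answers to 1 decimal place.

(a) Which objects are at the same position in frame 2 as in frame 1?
the purple star, the brown hexagon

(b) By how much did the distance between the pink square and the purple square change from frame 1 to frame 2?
-4.6

Distance in frame 1: 12.8. Distance in frame 2: 8.2.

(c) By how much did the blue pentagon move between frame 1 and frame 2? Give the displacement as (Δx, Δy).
(-0.9, -5.3)

The blue pentagon was at (13.6, 13.8) in frame 1 and (12.7, 8.5) in frame 2.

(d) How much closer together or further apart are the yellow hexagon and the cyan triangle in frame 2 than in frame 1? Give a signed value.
+2.6

Distance in frame 1: 3.0. Distance in frame 2: 5.6.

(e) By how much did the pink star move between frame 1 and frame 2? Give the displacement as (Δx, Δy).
(-5.6, 1.8)

The pink star was at (15.0, 9.8) in frame 1 and (9.4, 11.6) in frame 2.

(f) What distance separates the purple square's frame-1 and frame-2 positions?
3.0

The purple square moved from (10.6, 2.5) to (11.6, 5.3), a distance of √(1.0² + 2.8²) ≈ 3.0.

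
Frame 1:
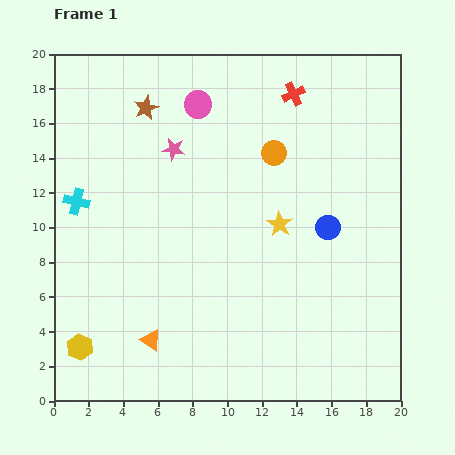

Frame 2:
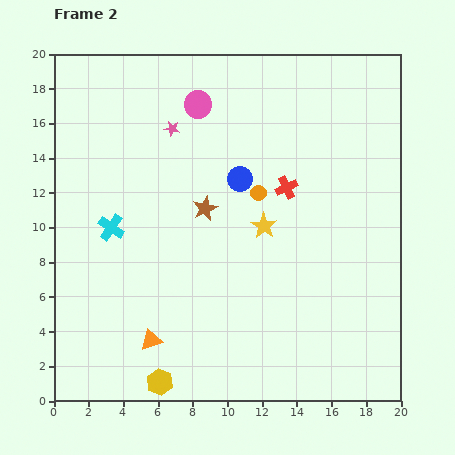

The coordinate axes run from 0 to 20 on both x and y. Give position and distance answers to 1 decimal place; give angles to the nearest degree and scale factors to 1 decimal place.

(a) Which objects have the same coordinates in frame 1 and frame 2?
the orange triangle, the pink circle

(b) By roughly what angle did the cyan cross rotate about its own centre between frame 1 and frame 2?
21° clockwise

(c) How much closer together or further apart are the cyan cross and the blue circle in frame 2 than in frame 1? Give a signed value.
-6.7

Distance in frame 1: 14.6. Distance in frame 2: 7.9.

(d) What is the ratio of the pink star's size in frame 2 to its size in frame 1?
0.7×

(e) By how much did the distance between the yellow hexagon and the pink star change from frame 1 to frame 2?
+2.0

Distance in frame 1: 12.6. Distance in frame 2: 14.6.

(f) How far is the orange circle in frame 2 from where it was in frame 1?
2.5

The orange circle moved from (12.7, 14.3) to (11.8, 12.0), a distance of √(0.9² + 2.3²) ≈ 2.5.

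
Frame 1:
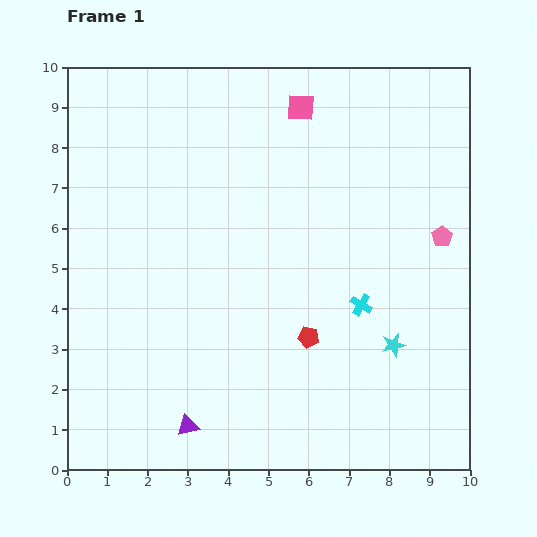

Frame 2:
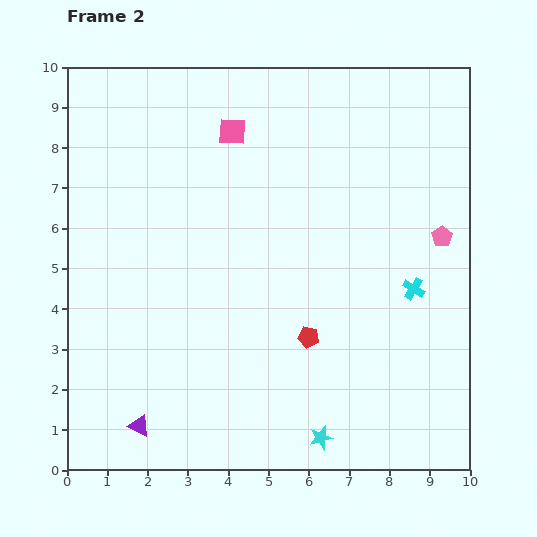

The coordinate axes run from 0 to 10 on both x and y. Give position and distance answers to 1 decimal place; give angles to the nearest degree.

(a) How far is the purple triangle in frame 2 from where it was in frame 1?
1.2

The purple triangle moved from (3.0, 1.1) to (1.8, 1.1), a distance of √(1.2² + 0.0²) ≈ 1.2.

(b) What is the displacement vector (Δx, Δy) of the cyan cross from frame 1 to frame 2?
(1.3, 0.4)

The cyan cross was at (7.3, 4.1) in frame 1 and (8.6, 4.5) in frame 2.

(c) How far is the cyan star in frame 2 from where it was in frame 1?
2.9

The cyan star moved from (8.1, 3.1) to (6.3, 0.8), a distance of √(1.8² + 2.3²) ≈ 2.9.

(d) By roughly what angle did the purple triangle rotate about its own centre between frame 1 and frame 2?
38° clockwise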